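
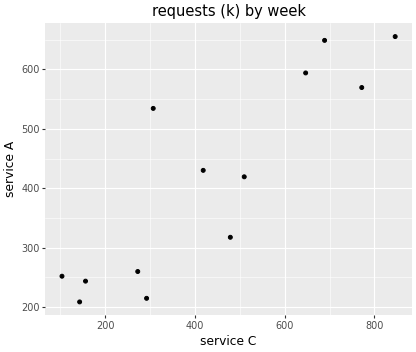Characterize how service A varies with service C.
positive, strong

Points are positively correlated; strong (|r| ≈ 0.9).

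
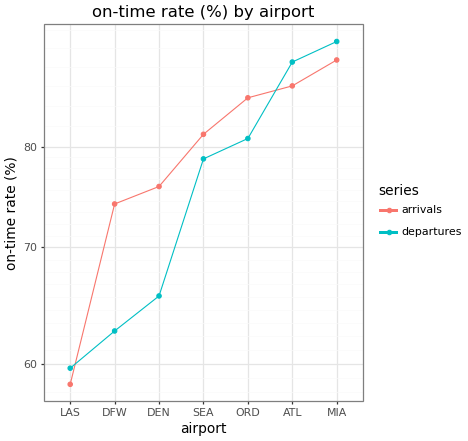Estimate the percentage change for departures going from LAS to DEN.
≈ +8.3%

LAS ≈ 60, DEN ≈ 65; (65 − 60) / 60 ≈ +8.3%.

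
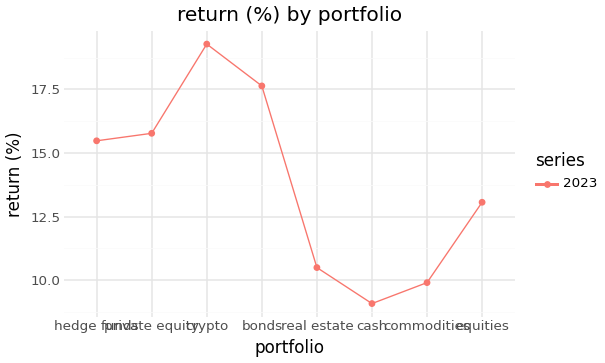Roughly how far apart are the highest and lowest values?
≈ 10

Max crypto ≈ 19, min cash ≈ 9; range ≈ 10.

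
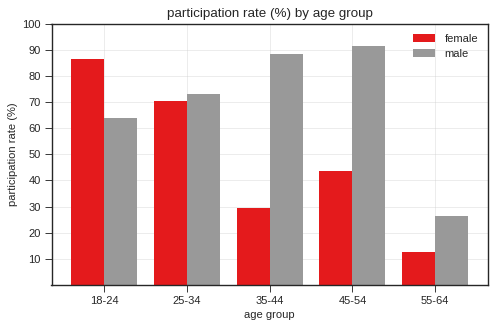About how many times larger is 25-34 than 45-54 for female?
25-34 ≈ 70, 45-54 ≈ 40; 70/40 ≈ 1.75.

≈ 1.75×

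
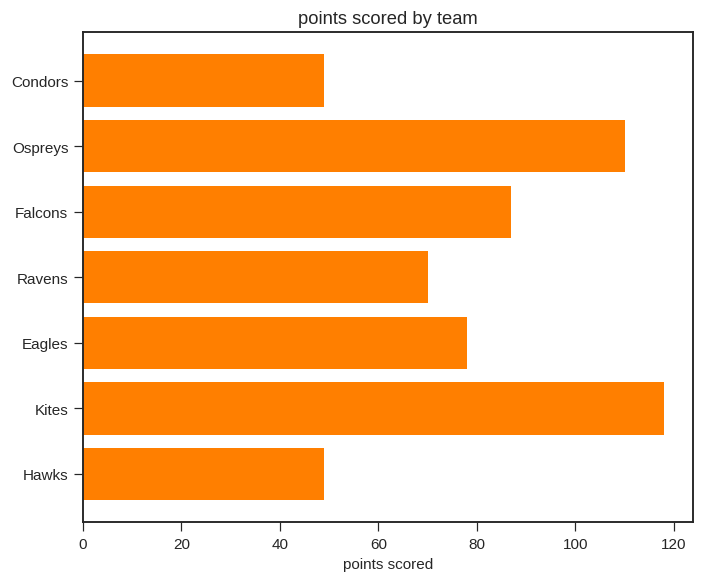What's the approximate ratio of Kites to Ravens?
Kites ≈ 120, Ravens ≈ 70; 120/70 ≈ 1.71.

≈ 1.71×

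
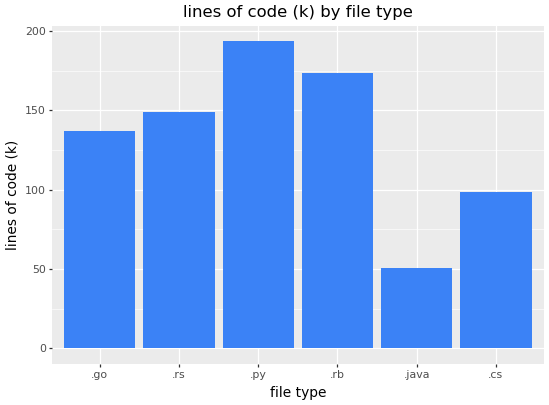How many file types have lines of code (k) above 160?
Above 160: .py, .rb.

2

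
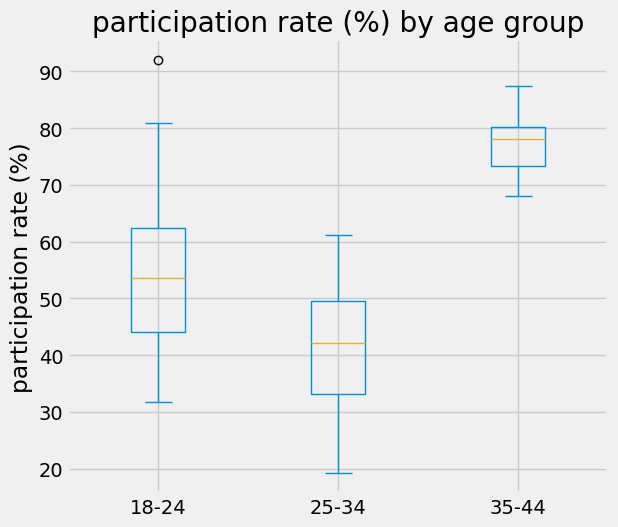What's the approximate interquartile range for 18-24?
Q3 ≈ 60, Q1 ≈ 45; IQR ≈ 15.

≈ 15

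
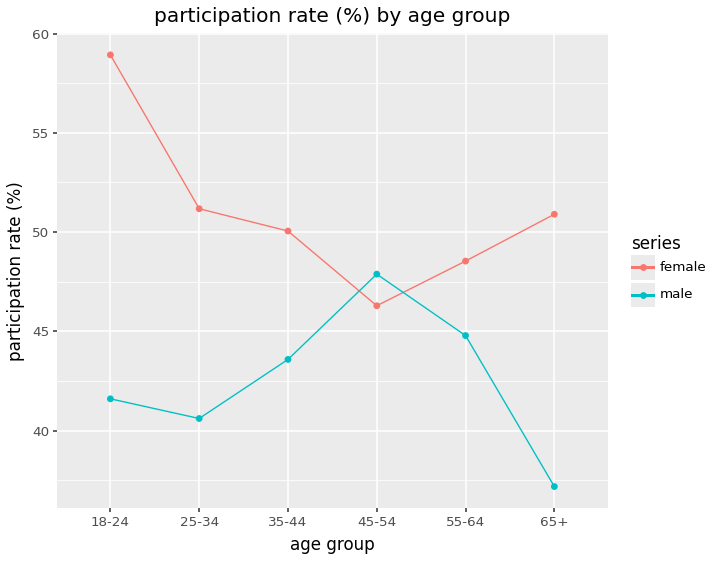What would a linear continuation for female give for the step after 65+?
Last three: 46, 48, 50 → slope ≈ 2/step → next ≈ 52.

≈ 52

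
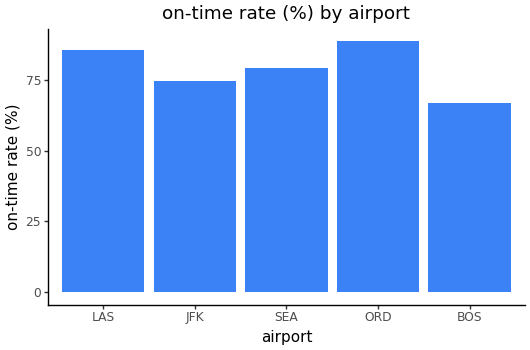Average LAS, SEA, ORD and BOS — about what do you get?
≈ 82

(90 + 80 + 90 + 70) / 4 ≈ 82.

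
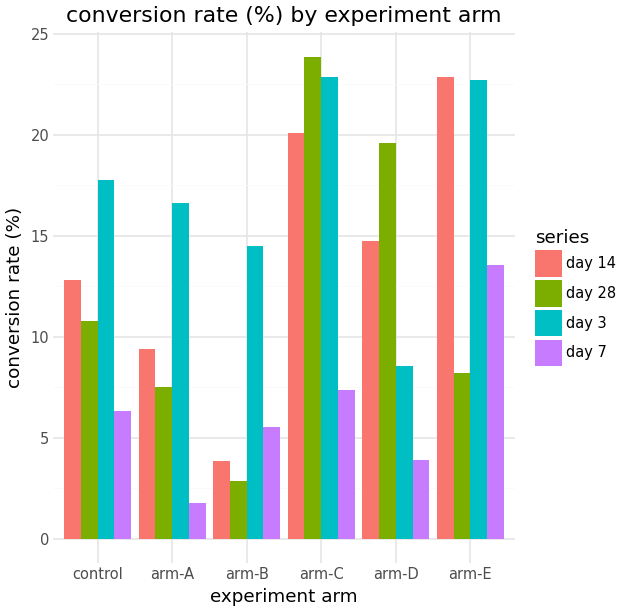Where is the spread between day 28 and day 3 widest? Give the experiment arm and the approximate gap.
arm-E, ≈ 14 %

arm-E: day 28 ≈ 8, day 3 ≈ 22 → gap ≈ 14. Next-largest (arm-B) is only ≈ 12.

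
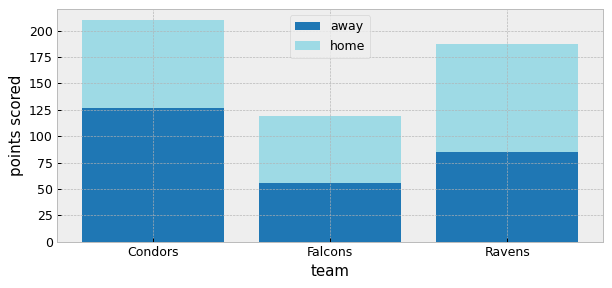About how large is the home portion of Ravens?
home top ≈ 180, bottom ≈ 80; segment ≈ 100.

≈ 100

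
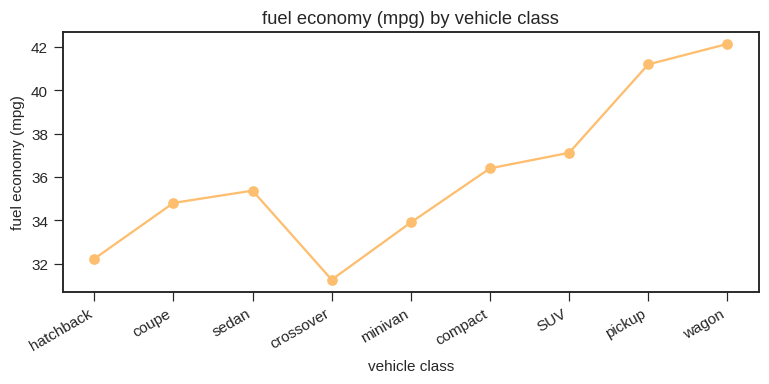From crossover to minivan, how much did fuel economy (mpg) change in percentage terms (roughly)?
≈ +9.7%

crossover ≈ 31, minivan ≈ 34; (34 − 31) / 31 ≈ +9.7%.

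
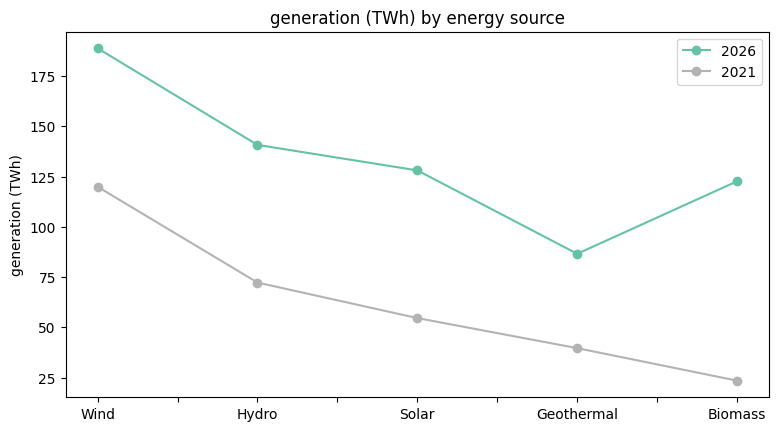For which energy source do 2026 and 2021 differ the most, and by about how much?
Biomass: 2026 ≈ 120, 2021 ≈ 20 → gap ≈ 100. Next-largest (Solar) is only ≈ 60.

Biomass, ≈ 100 TWh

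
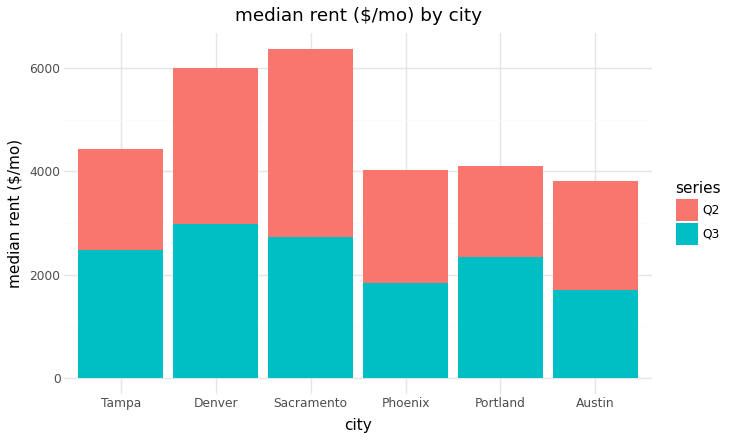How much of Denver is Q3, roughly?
Q3 top ≈ 3000, bottom ≈ 0; segment ≈ 3000.

≈ 3000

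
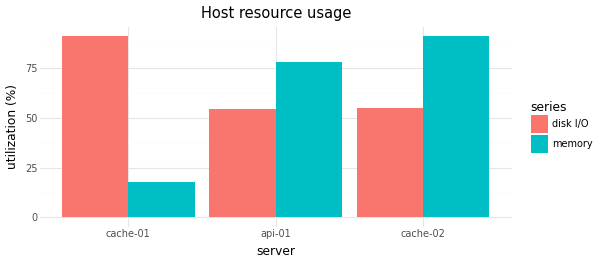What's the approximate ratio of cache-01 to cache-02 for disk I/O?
≈ 1.5×

cache-01 ≈ 90, cache-02 ≈ 60; 90/60 ≈ 1.5.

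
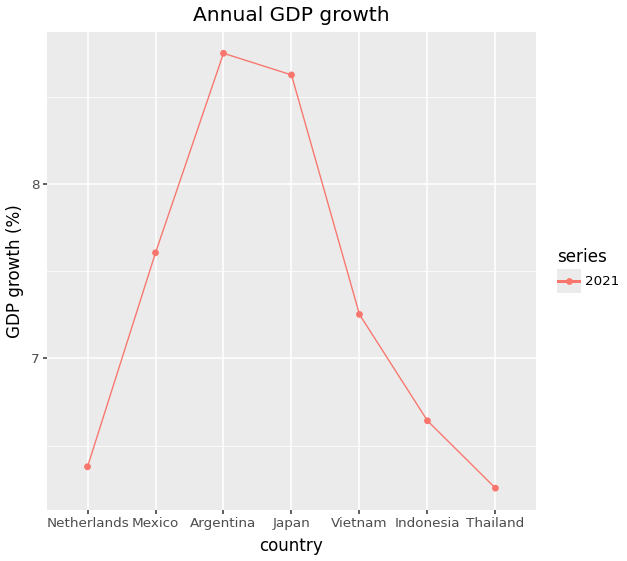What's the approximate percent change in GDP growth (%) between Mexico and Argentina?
≈ +13.3%

Mexico ≈ 7.5, Argentina ≈ 8.5; (8.5 − 7.5) / 7.5 ≈ +13.3%.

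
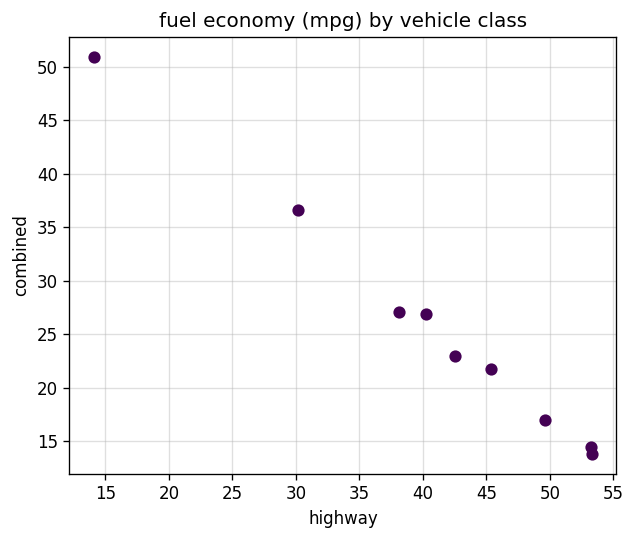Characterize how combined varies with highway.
negative, strong

Points are negatively correlated; strong (|r| ≈ 1.0).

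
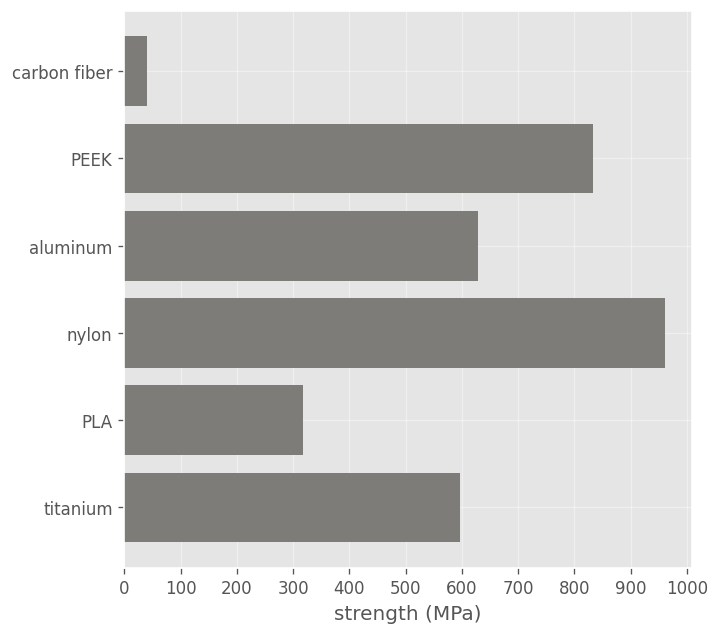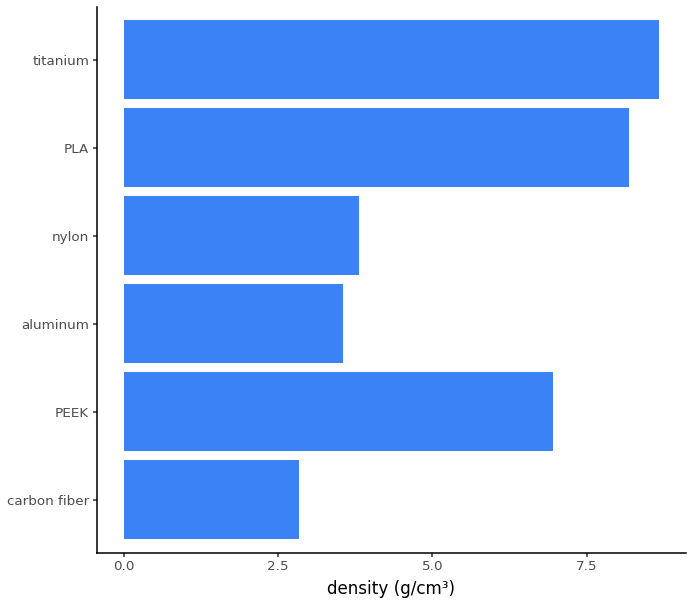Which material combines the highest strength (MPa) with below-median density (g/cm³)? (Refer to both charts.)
Chart 2 median density (g/cm³) ≈ 5; below-median materials: carbon fiber, aluminum, nylon. Among those, nylon has the highest strength (MPa) (≈ 1000).

nylon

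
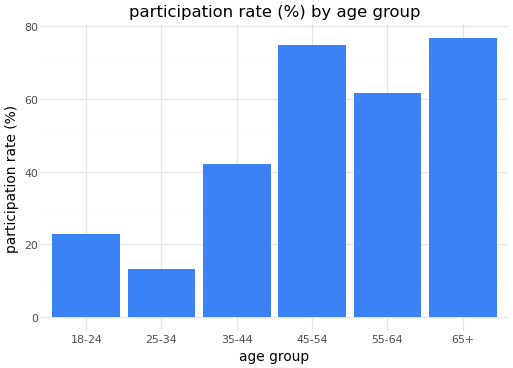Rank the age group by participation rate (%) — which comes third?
55-64

Top 4: 65+ ≈ 80, 45-54 ≈ 70, 55-64 ≈ 60, 35-44 ≈ 40.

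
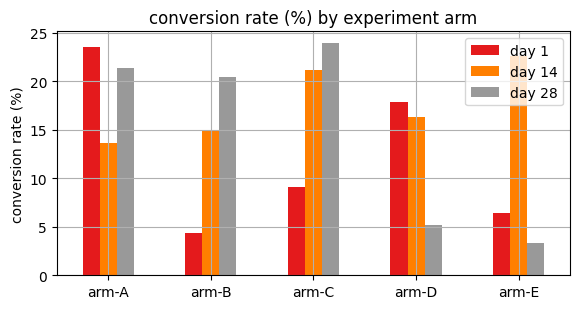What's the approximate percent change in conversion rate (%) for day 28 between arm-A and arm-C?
arm-A ≈ 22, arm-C ≈ 24; (24 − 22) / 22 ≈ +9.1%.

≈ +9.1%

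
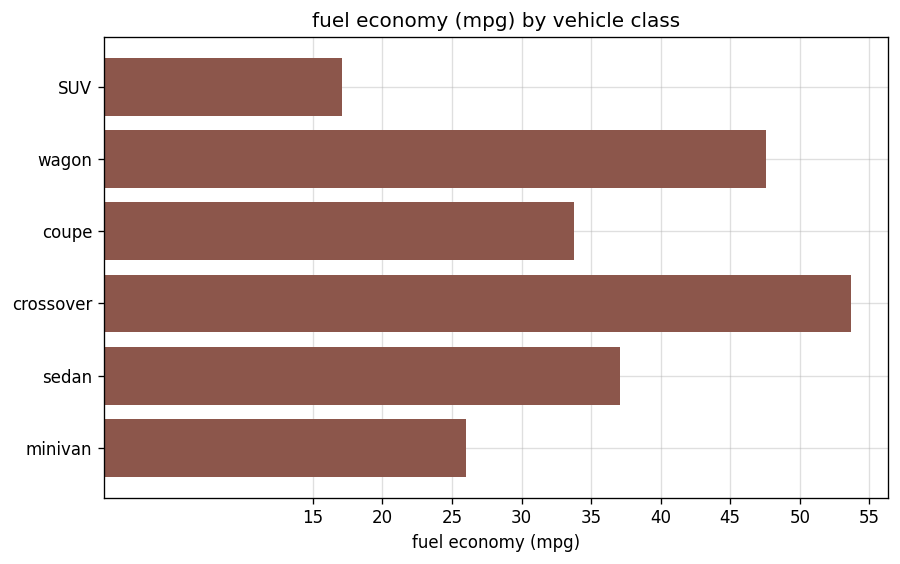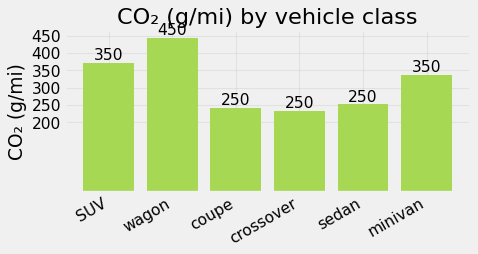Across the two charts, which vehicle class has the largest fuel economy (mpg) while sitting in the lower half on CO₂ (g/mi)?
Chart 2 median CO₂ (g/mi) ≈ 300; below-median vehicle classes: coupe, crossover, sedan. Among those, crossover has the highest fuel economy (mpg) (≈ 55).

crossover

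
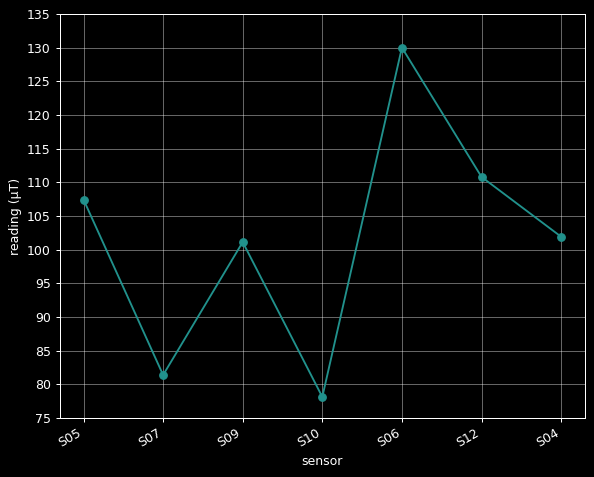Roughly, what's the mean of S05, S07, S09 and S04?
(105 + 80 + 100 + 100) / 4 ≈ 96.

≈ 96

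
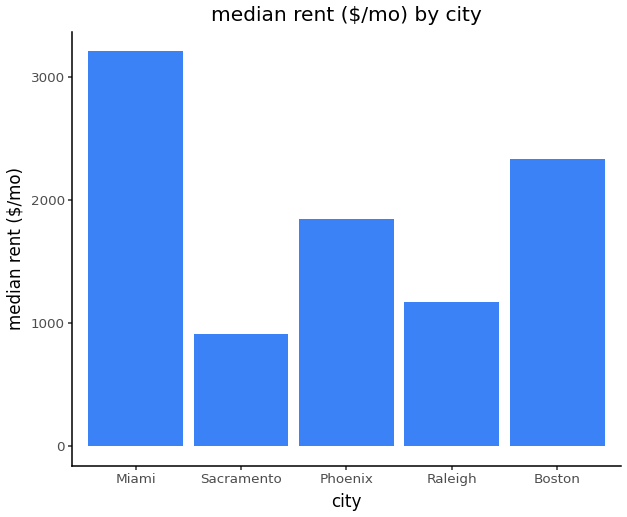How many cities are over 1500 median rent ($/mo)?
Above 1500: Miami, Phoenix, Boston.

3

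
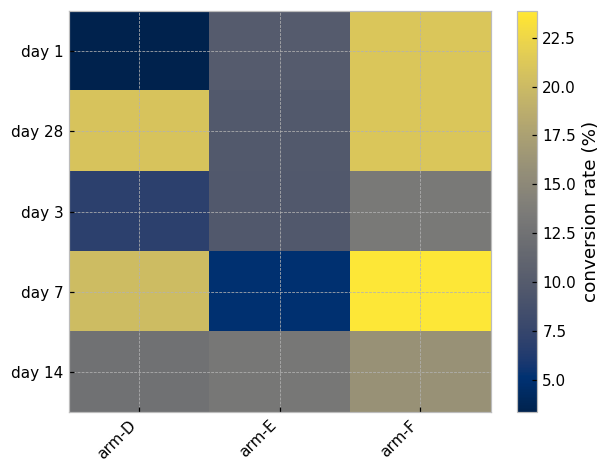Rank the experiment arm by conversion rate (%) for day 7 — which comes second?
arm-D

Top 3 for day 7: arm-F ≈ 24, arm-D ≈ 20, arm-E ≈ 6.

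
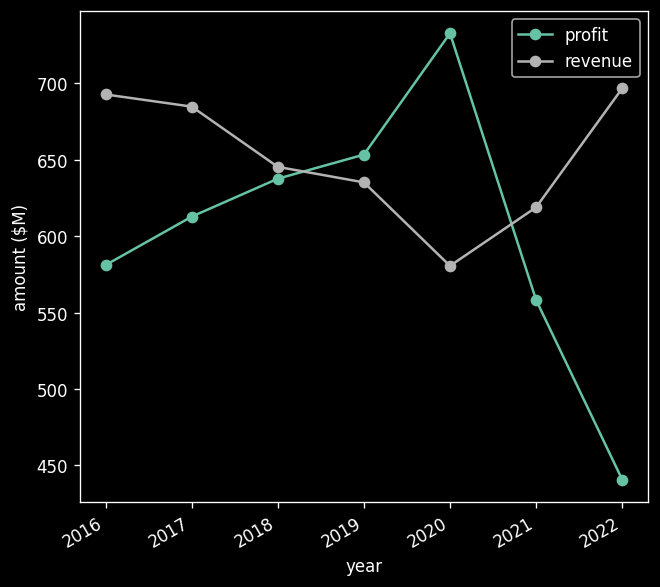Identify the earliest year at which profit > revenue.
2018: profit ≈ 650 vs revenue ≈ 650 (not yet); 2019: profit ≈ 650 vs revenue ≈ 625 (first crossover).

2019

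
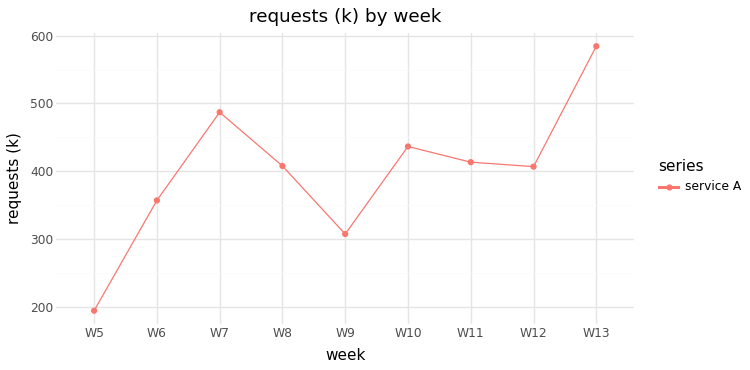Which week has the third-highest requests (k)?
W10

Top 4: W13 ≈ 600, W7 ≈ 500, W10 ≈ 450, W11 ≈ 400.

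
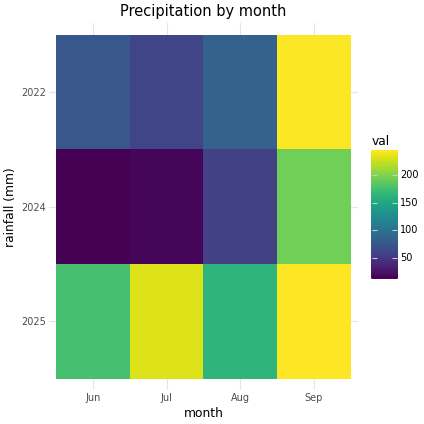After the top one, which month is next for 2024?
Top 3 for 2024: Sep ≈ 200, Aug ≈ 60, Jul ≈ 20.

Aug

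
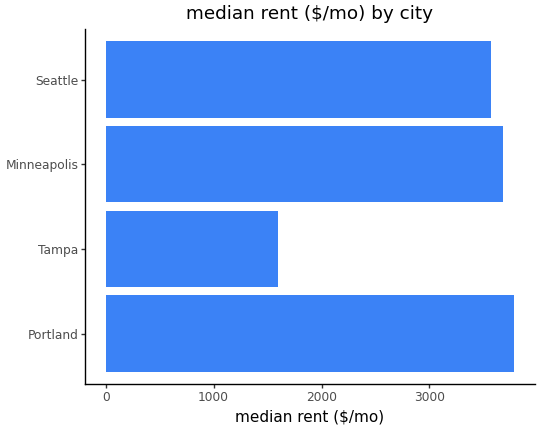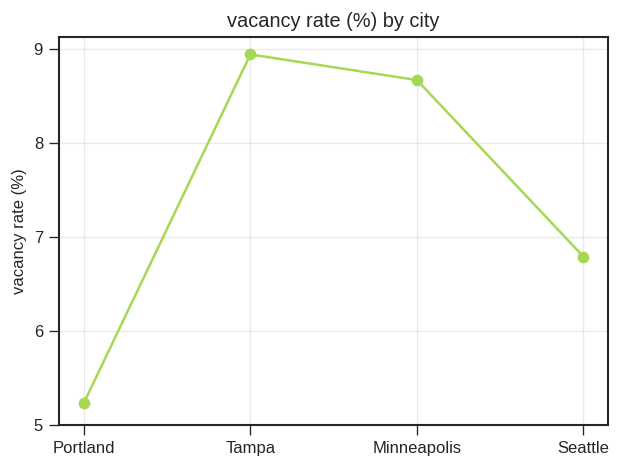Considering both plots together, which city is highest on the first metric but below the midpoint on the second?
Chart 2 median vacancy rate (%) ≈ 8; below-median cities: Portland, Seattle. Among those, Portland has the highest median rent ($/mo) (≈ 4000).

Portland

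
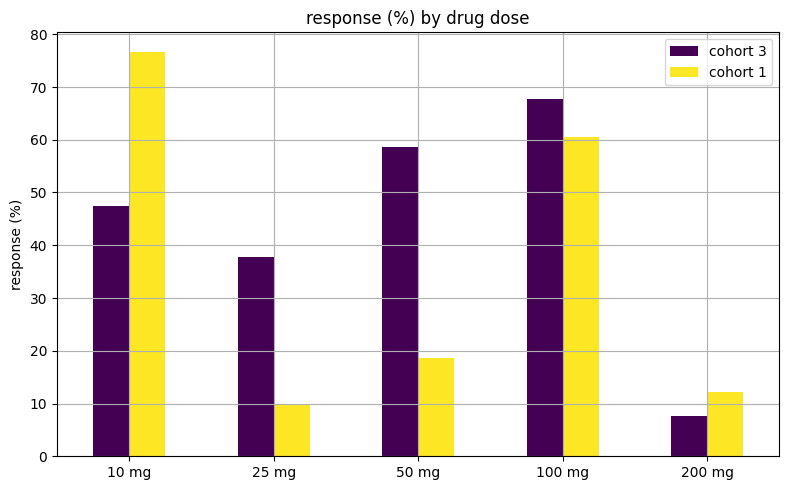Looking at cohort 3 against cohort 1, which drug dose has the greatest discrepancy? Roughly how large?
50 mg, ≈ 40 %

50 mg: cohort 3 ≈ 60, cohort 1 ≈ 20 → gap ≈ 40. Next-largest (10 mg) is only ≈ 30.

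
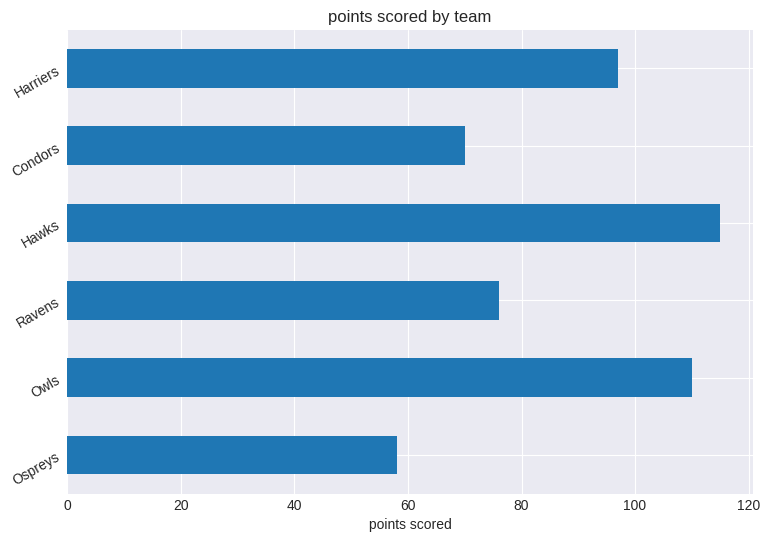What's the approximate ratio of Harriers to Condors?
≈ 1.43×

Harriers ≈ 100, Condors ≈ 70; 100/70 ≈ 1.43.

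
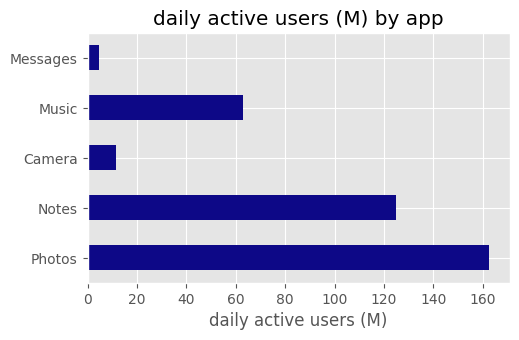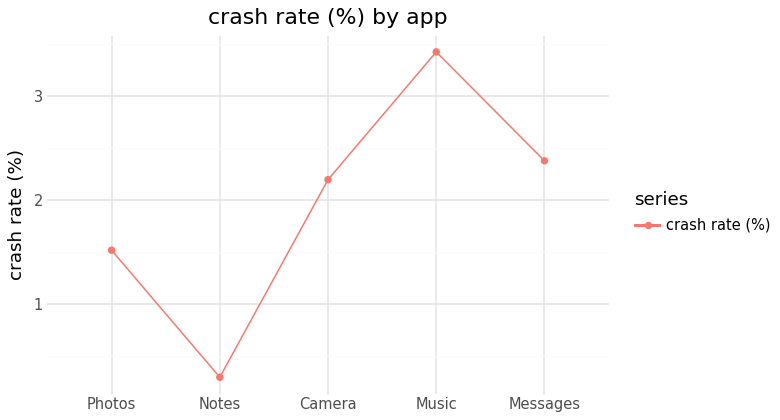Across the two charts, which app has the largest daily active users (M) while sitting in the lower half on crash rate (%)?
Chart 2 median crash rate (%) ≈ 2; below-median apps: Photos, Notes. Among those, Photos has the highest daily active users (M) (≈ 160).

Photos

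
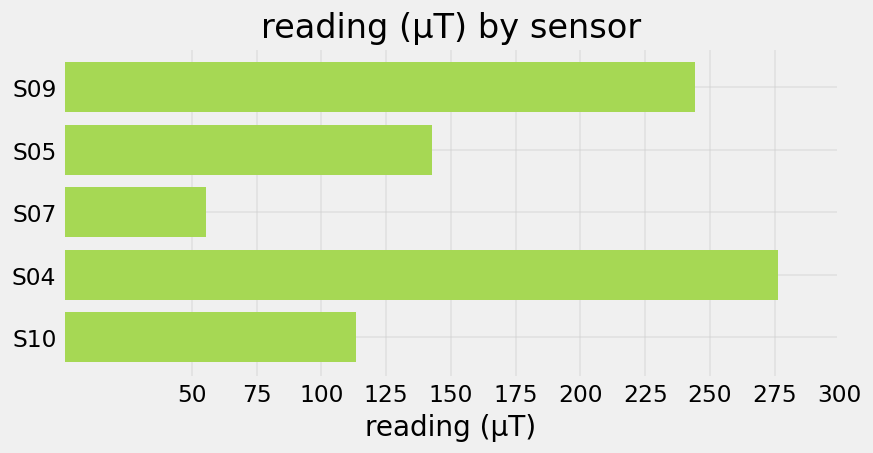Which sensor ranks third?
Top 4: S04 ≈ 275, S09 ≈ 250, S05 ≈ 150, S10 ≈ 125.

S05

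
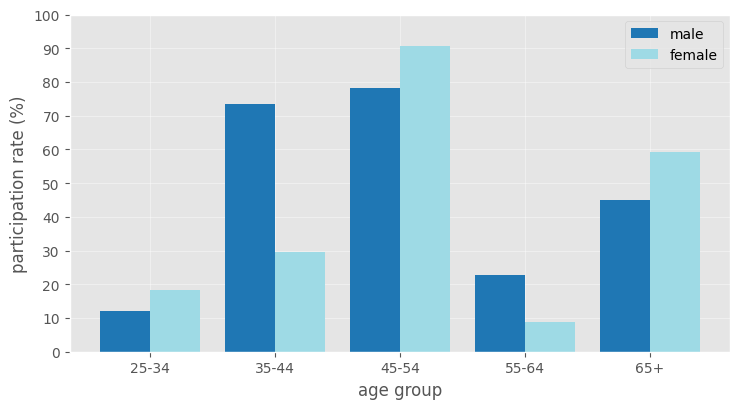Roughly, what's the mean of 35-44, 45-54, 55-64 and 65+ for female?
≈ 48

(30 + 90 + 10 + 60) / 4 ≈ 48.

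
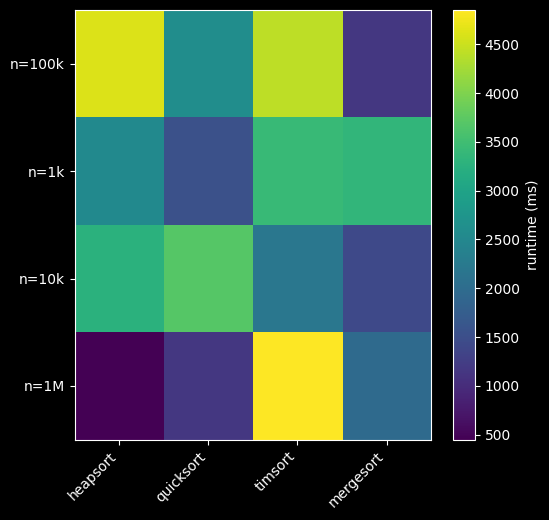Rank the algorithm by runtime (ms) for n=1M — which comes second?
mergesort

Top 3 for n=1M: timsort ≈ 5000, mergesort ≈ 2000, quicksort ≈ 1000.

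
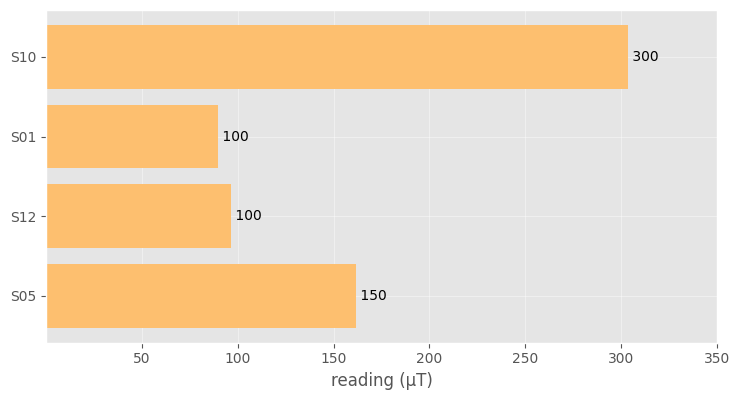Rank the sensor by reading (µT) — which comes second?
S05

Top 3: S10 ≈ 300, S05 ≈ 150, S12 ≈ 100.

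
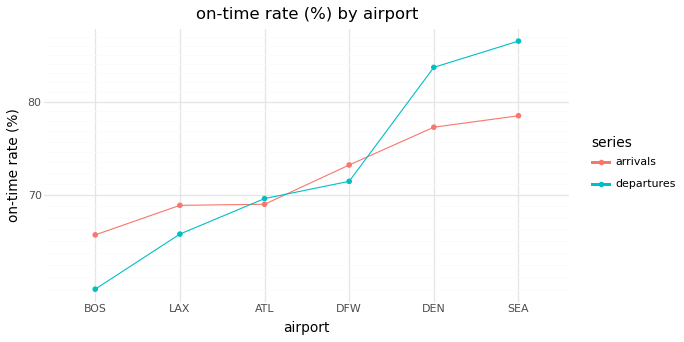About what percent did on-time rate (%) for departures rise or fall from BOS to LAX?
≈ +8.3%

BOS ≈ 60, LAX ≈ 65; (65 − 60) / 60 ≈ +8.3%.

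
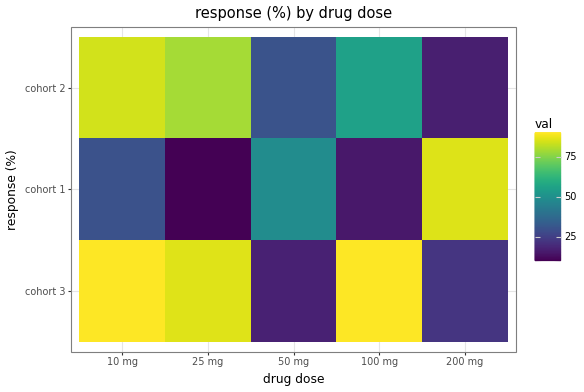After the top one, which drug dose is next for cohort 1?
50 mg

Top 3 for cohort 1: 200 mg ≈ 90, 50 mg ≈ 50, 10 mg ≈ 30.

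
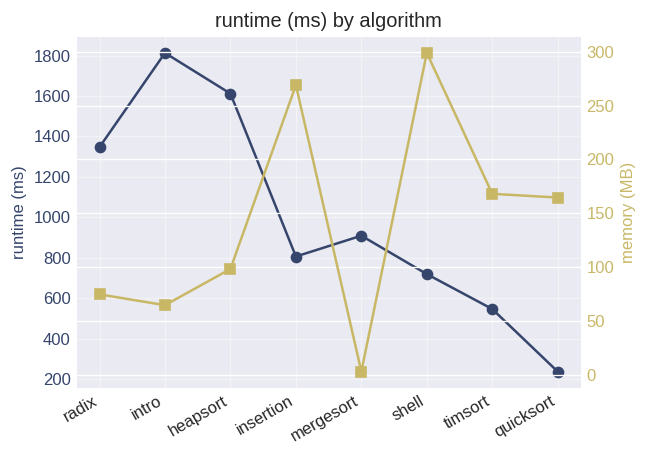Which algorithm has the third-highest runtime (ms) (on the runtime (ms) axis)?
radix

Top 4 (on the runtime (ms) axis): intro ≈ 1800, heapsort ≈ 1600, radix ≈ 1400, mergesort ≈ 1000.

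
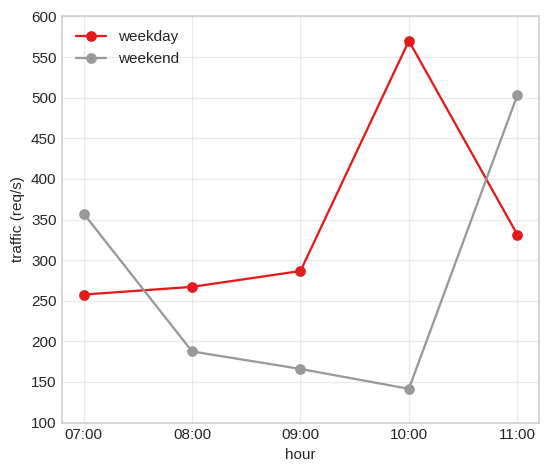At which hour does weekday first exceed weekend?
08:00

07:00: weekday ≈ 250 vs weekend ≈ 350 (not yet); 08:00: weekday ≈ 250 vs weekend ≈ 200 (first crossover).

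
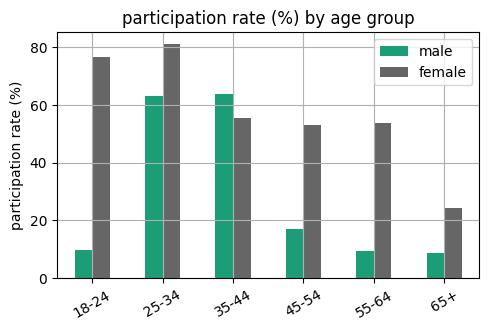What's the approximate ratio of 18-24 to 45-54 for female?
≈ 1.6×

18-24 ≈ 80, 45-54 ≈ 50; 80/50 ≈ 1.6.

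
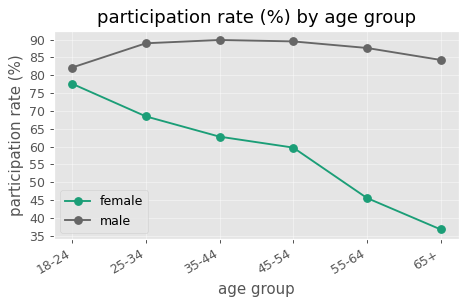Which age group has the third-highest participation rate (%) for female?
35-44

Top 4 for female: 18-24 ≈ 80, 25-34 ≈ 70, 35-44 ≈ 65, 45-54 ≈ 60.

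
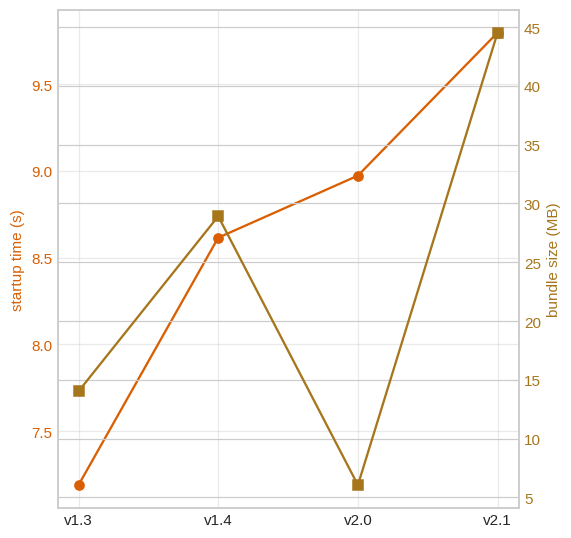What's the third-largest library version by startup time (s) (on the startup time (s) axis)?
Top 4 (on the startup time (s) axis): v2.1 ≈ 10.0, v2.0 ≈ 9.0, v1.4 ≈ 8.5, v1.3 ≈ 7.0.

v1.4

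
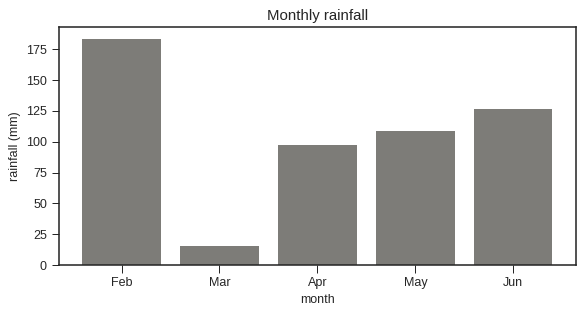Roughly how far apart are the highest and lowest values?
Max Feb ≈ 180, min Mar ≈ 20; range ≈ 160.

≈ 160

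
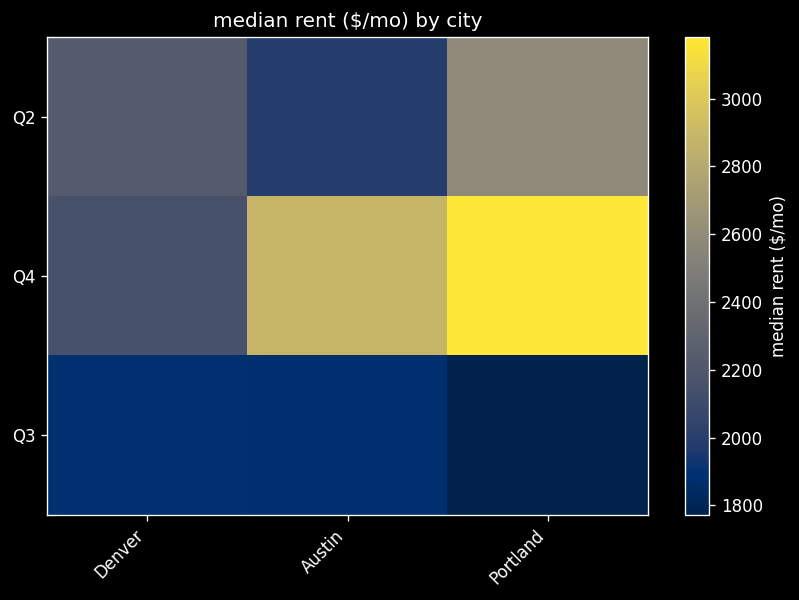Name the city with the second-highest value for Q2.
Denver

Top 3 for Q2: Portland ≈ 2600, Denver ≈ 2200, Austin ≈ 2000.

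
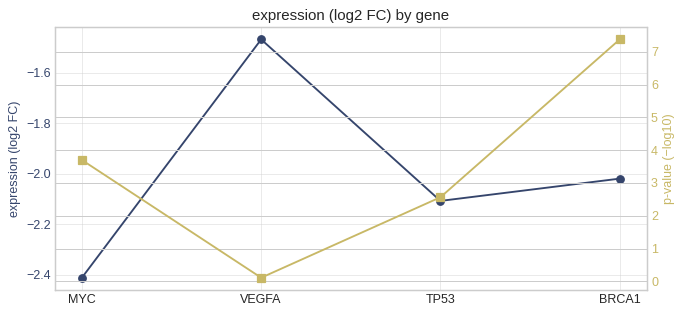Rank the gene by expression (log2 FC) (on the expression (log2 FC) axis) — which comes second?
Top 3 (on the expression (log2 FC) axis): VEGFA ≈ -1.5, BRCA1 ≈ -2.0, TP53 ≈ -2.1.

BRCA1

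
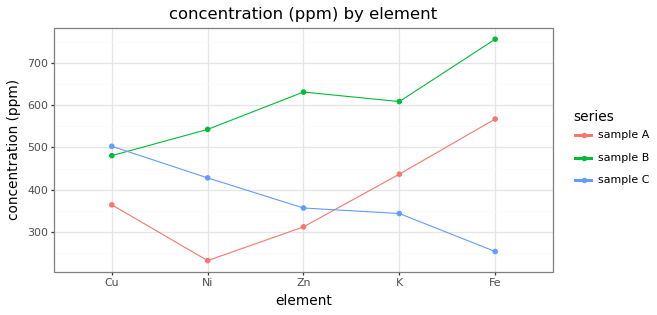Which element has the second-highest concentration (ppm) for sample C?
Top 3 for sample C: Cu ≈ 500, Ni ≈ 450, Zn ≈ 350.

Ni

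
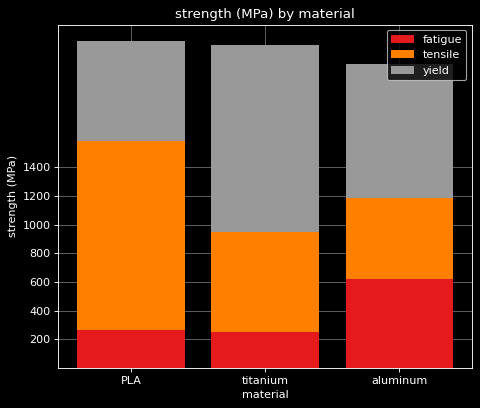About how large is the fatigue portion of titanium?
fatigue top ≈ 200, bottom ≈ 0; segment ≈ 200.

≈ 200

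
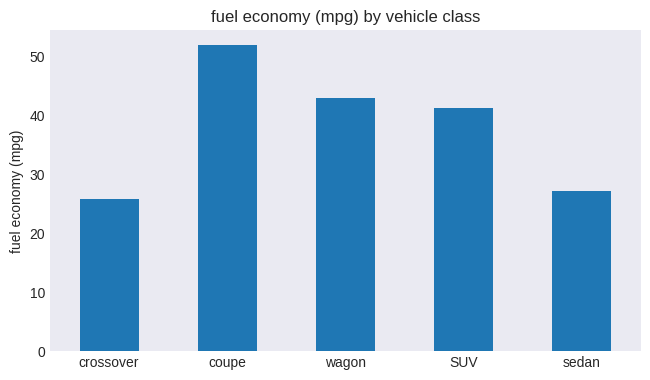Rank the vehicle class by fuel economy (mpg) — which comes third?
SUV

Top 4: coupe ≈ 50, wagon ≈ 45, SUV ≈ 40, sedan ≈ 25.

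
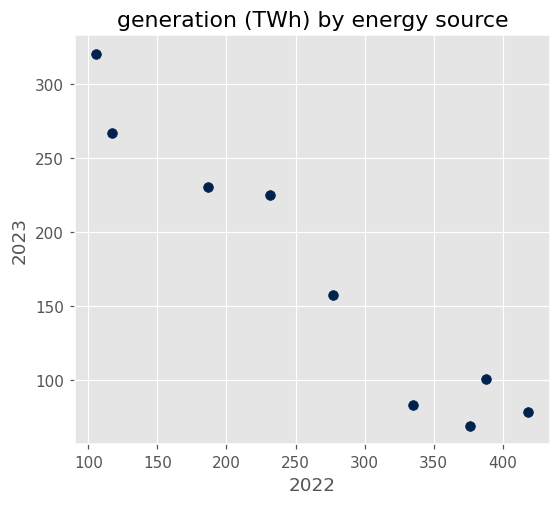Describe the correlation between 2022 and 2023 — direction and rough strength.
negative, strong

Points are negatively correlated; strong (|r| ≈ 1.0).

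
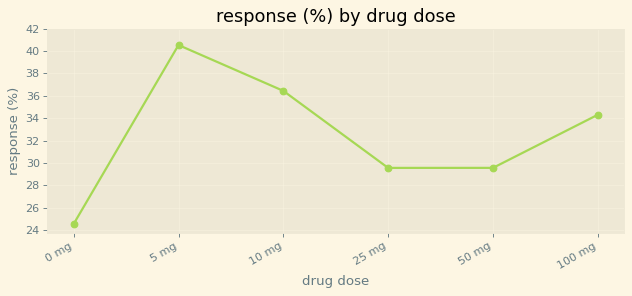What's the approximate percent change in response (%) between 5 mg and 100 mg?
≈ -15%

5 mg ≈ 40, 100 mg ≈ 34; (34 − 40) / 40 ≈ -15%.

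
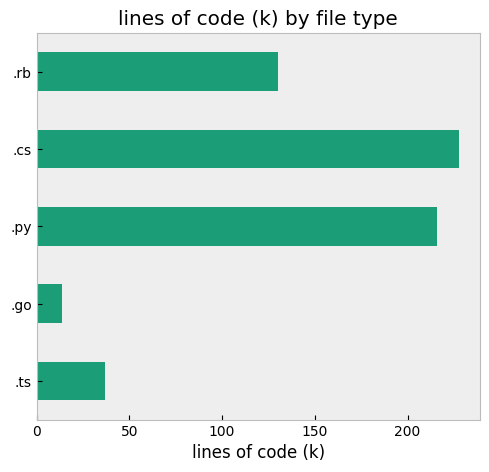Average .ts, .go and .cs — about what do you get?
(40 + 20 + 220) / 3 ≈ 93.

≈ 93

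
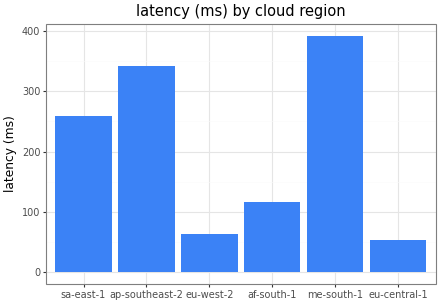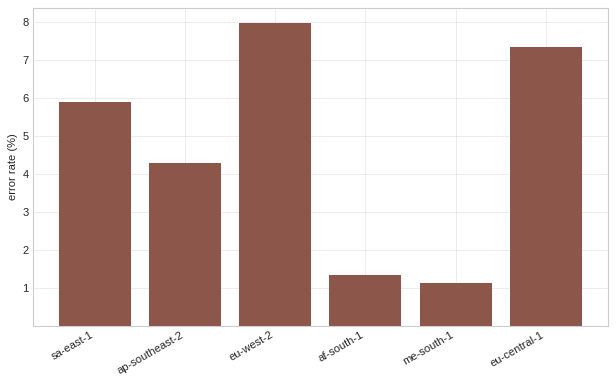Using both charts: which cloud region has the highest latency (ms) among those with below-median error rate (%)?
me-south-1

Chart 2 median error rate (%) ≈ 5; below-median cloud regions: ap-southeast-2, af-south-1, me-south-1. Among those, me-south-1 has the highest latency (ms) (≈ 400).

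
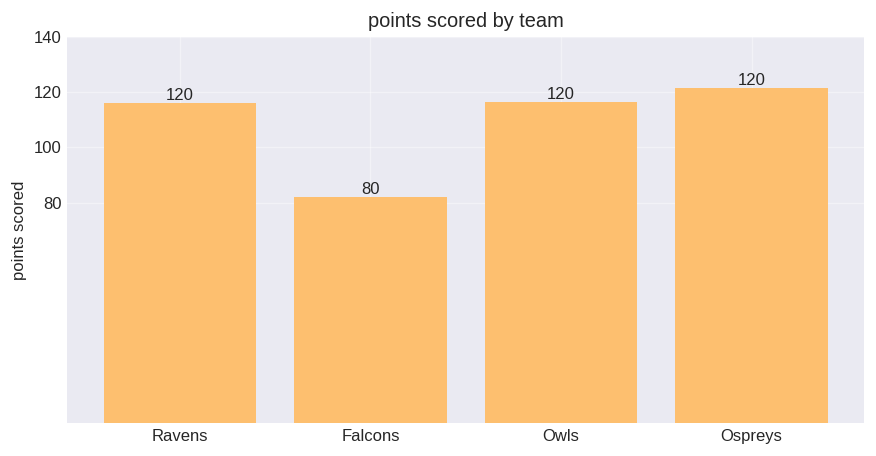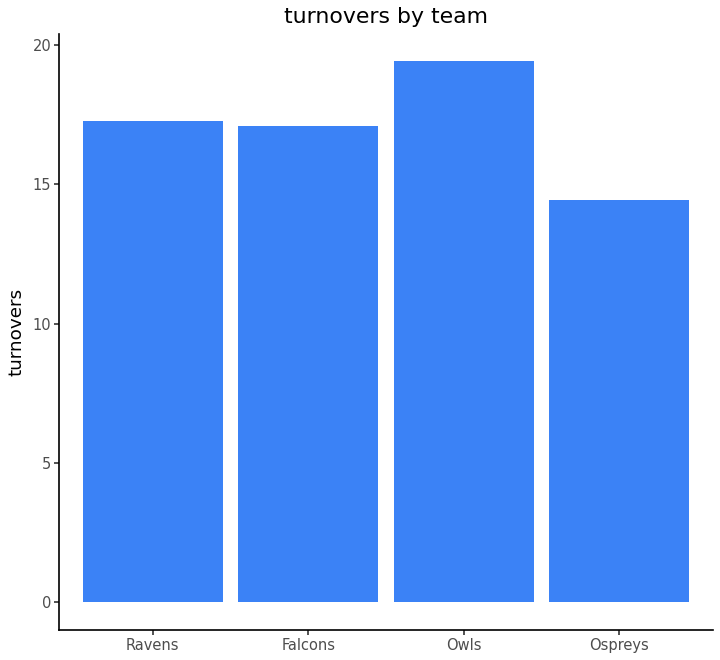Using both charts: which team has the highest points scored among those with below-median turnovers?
Ospreys

Chart 2 median turnovers ≈ 18; below-median teams: Falcons, Ospreys. Among those, Ospreys has the highest points scored (≈ 120).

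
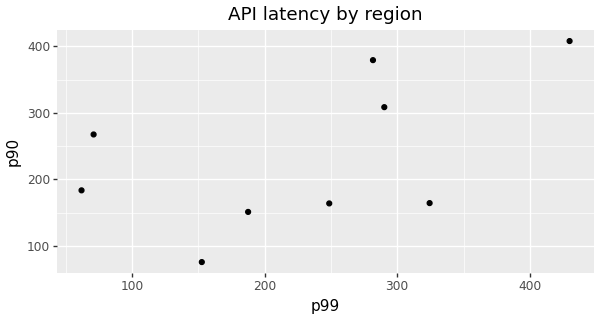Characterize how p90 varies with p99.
Points are positively correlated; moderate (|r| ≈ 0.5).

positive, moderate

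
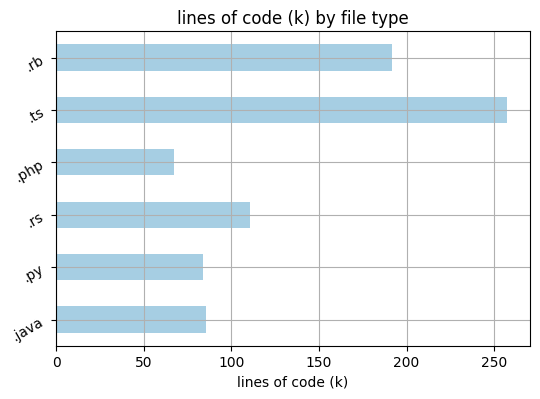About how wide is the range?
Max .ts ≈ 250, min .php ≈ 75; range ≈ 175.

≈ 175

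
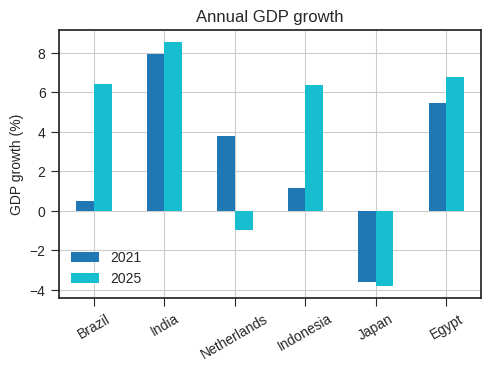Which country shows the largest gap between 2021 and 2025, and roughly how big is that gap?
Brazil, ≈ 6 %

Brazil: 2021 ≈ 0, 2025 ≈ 6 → gap ≈ 6. Next-largest (Indonesia) is only ≈ 4.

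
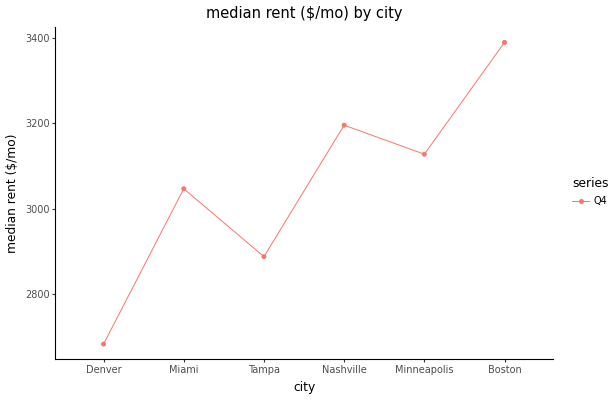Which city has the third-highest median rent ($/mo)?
Minneapolis

Top 4: Boston ≈ 3400, Nashville ≈ 3200, Minneapolis ≈ 3100, Miami ≈ 3000.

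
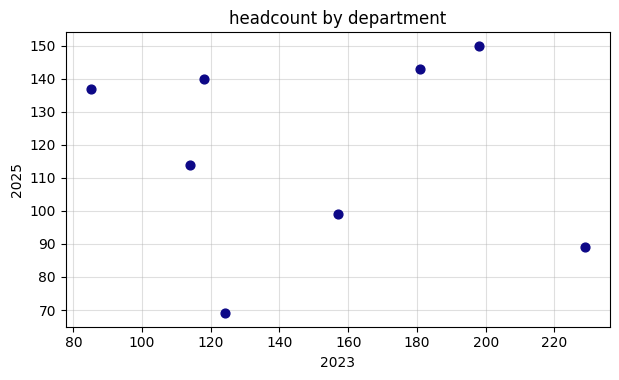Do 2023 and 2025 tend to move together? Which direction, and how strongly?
no clear correlation

Points are roughly uncorrelated; weak (|r| ≈ 0.1).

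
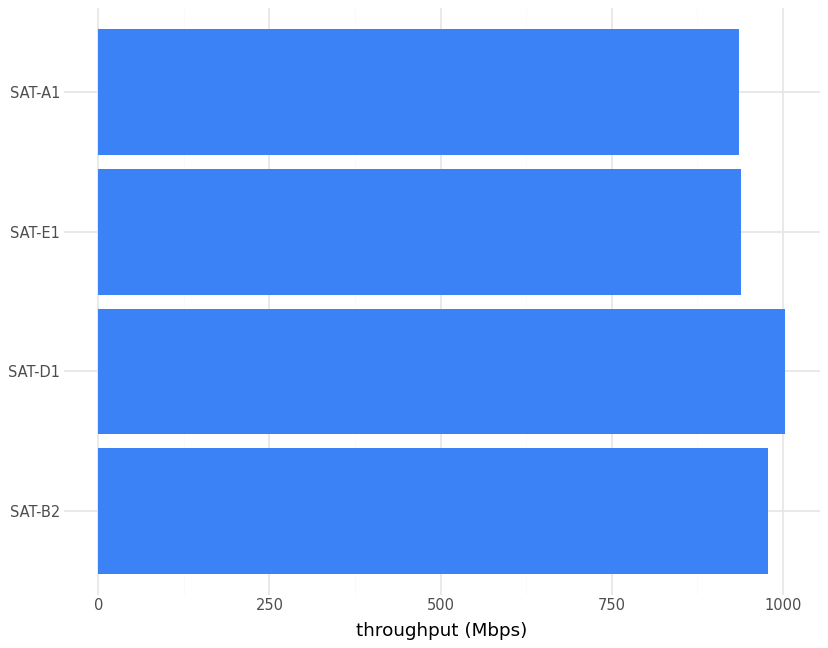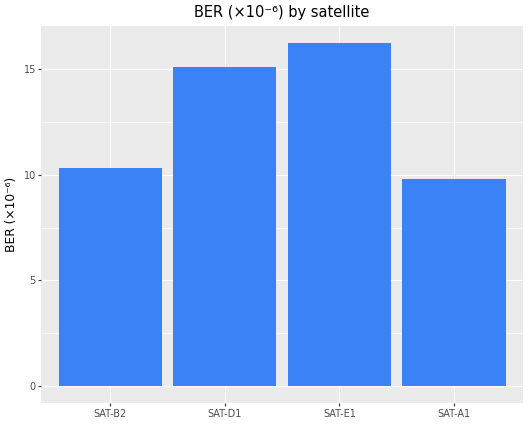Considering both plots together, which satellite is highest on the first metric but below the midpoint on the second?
Chart 2 median BER (×10⁻⁶) ≈ 12; below-median satellites: SAT-B2, SAT-A1. Among those, SAT-B2 has the highest throughput (Mbps) (≈ 1000).

SAT-B2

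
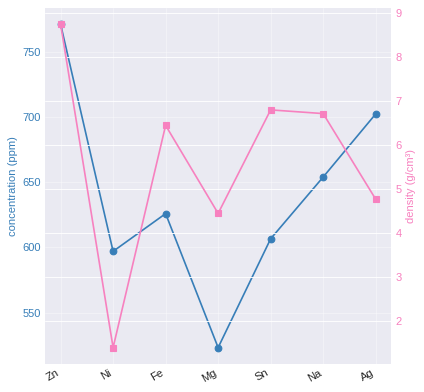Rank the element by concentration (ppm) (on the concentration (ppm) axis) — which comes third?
Na

Top 4 (on the concentration (ppm) axis): Zn ≈ 775, Ag ≈ 700, Na ≈ 650, Fe ≈ 625.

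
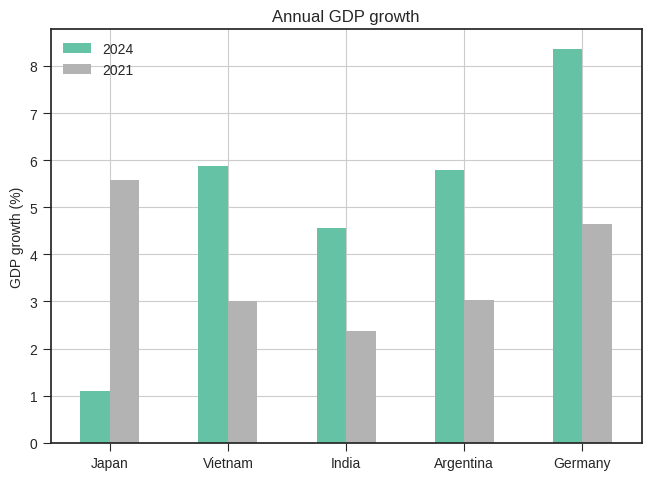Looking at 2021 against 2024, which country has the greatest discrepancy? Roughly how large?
Japan, ≈ 5 %

Japan: 2021 ≈ 6, 2024 ≈ 1 → gap ≈ 5. Next-largest (Germany) is only ≈ 3.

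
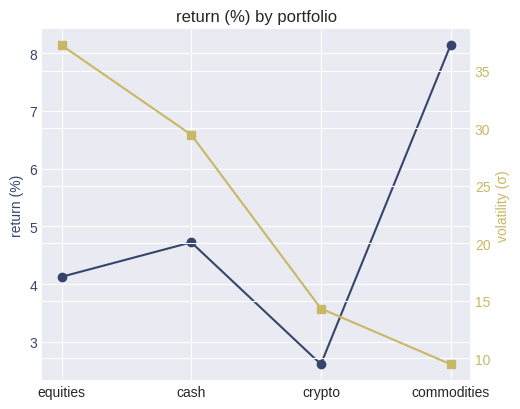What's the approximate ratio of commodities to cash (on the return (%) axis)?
≈ 1.78×

commodities ≈ 8.0, cash ≈ 4.5; 8.0/4.5 ≈ 1.78.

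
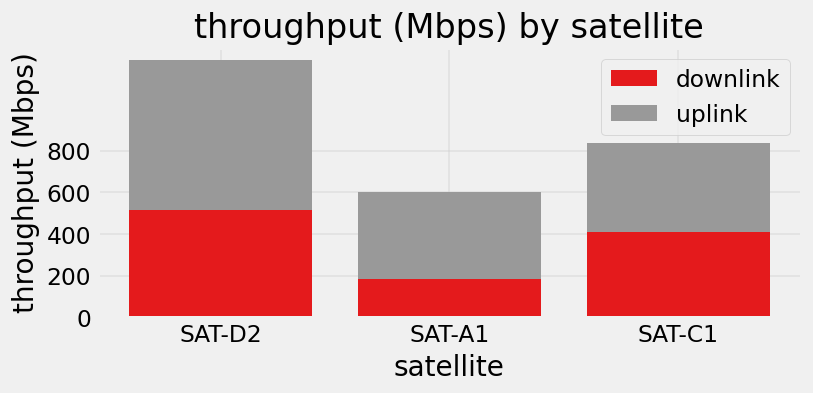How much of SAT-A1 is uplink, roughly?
≈ 400

uplink top ≈ 600, bottom ≈ 200; segment ≈ 400.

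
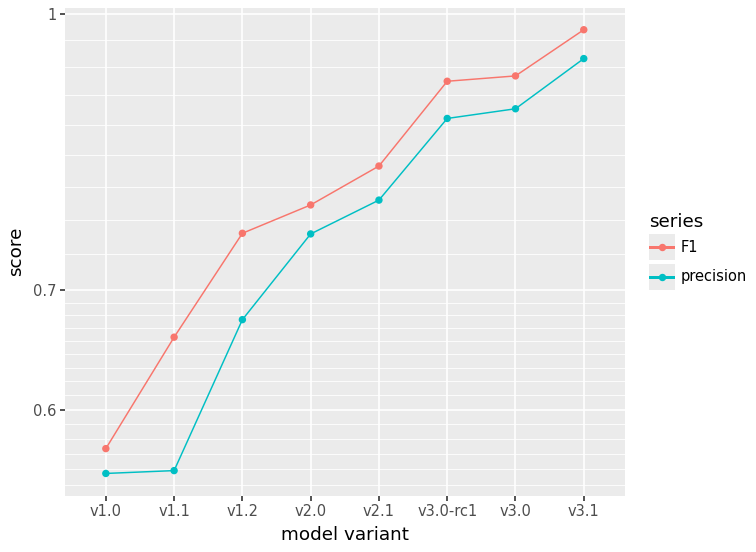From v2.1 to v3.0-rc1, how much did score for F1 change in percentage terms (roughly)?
≈ +12.5%

v2.1 ≈ 0.80, v3.0-rc1 ≈ 0.90; (0.90 − 0.80) / 0.80 ≈ +12.5%.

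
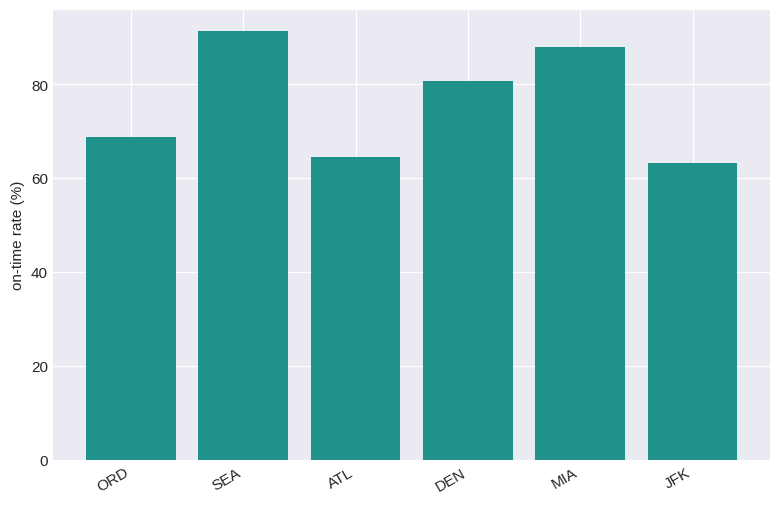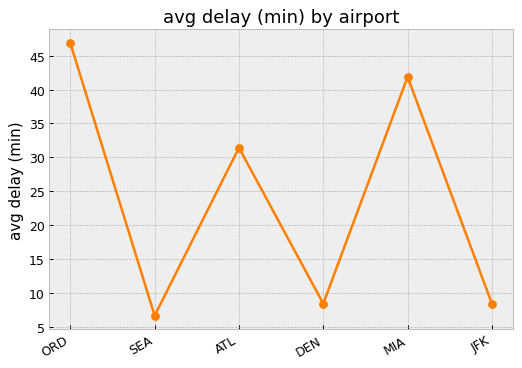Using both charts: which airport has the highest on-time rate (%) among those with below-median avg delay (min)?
SEA

Chart 2 median avg delay (min) ≈ 20; below-median airports: SEA, DEN, JFK. Among those, SEA has the highest on-time rate (%) (≈ 90).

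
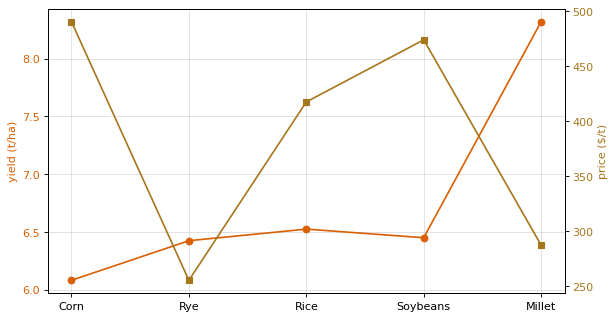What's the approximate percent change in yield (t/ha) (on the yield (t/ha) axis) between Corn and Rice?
Corn ≈ 6.0, Rice ≈ 6.6; (6.6 − 6.0) / 6.0 ≈ +10%.

≈ +10%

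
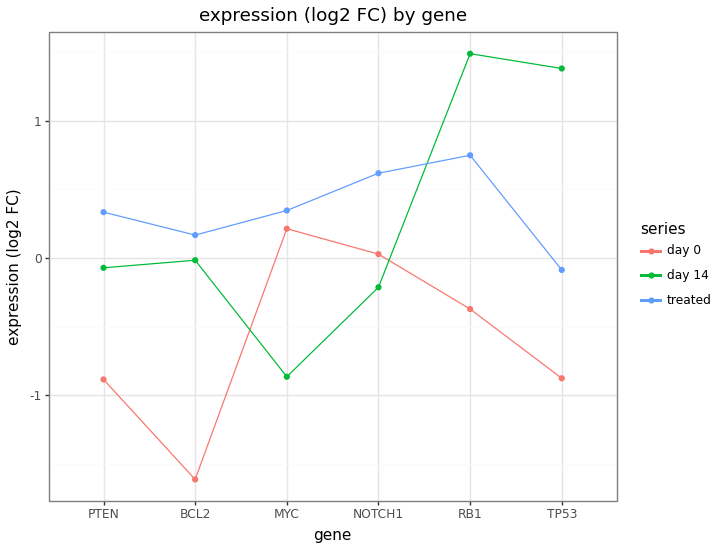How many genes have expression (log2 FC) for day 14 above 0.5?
Above 0.5: RB1, TP53.

2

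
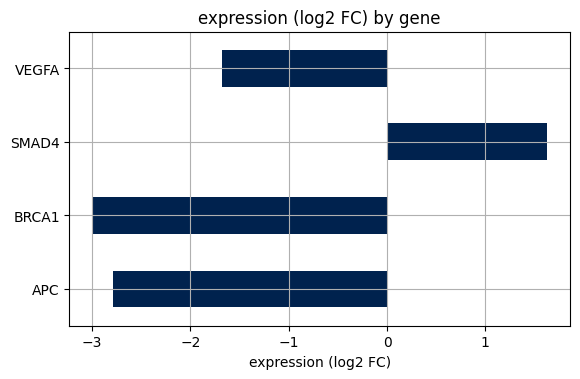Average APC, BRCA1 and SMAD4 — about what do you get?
≈ -1.5

(-3.0 + -3.0 + 1.5) / 3 ≈ -1.5.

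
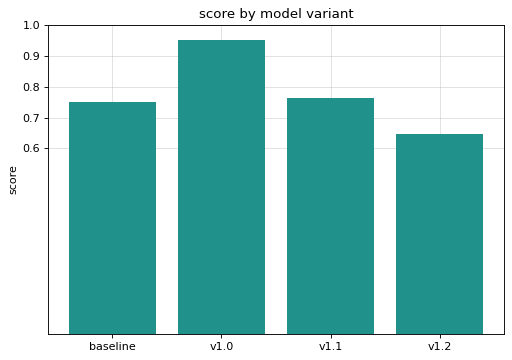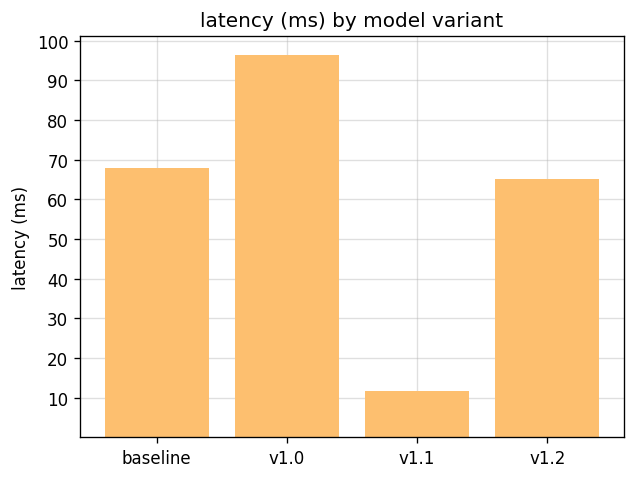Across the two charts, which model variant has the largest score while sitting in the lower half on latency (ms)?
v1.1

Chart 2 median latency (ms) ≈ 70; below-median model variants: v1.1, v1.2. Among those, v1.1 has the highest score (≈ 0.8).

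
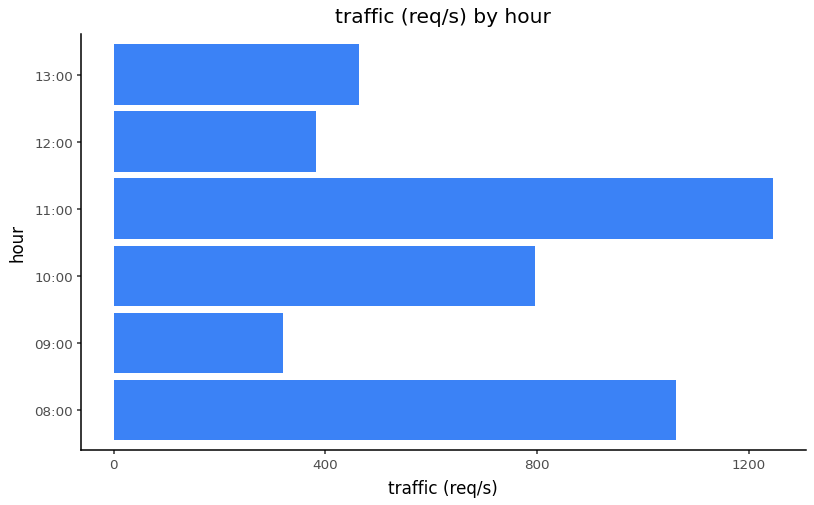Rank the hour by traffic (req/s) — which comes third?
Top 4: 11:00 ≈ 1200, 08:00 ≈ 1000, 10:00 ≈ 800, 13:00 ≈ 400.

10:00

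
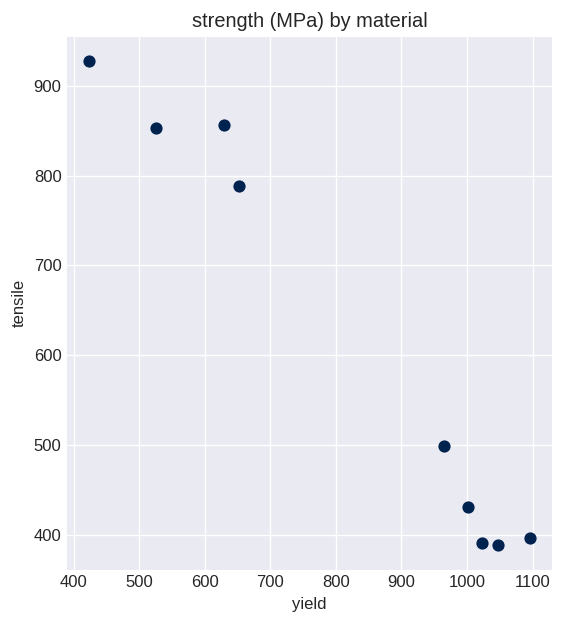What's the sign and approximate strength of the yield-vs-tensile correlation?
negative, strong

Points are negatively correlated; strong (|r| ≈ 1.0).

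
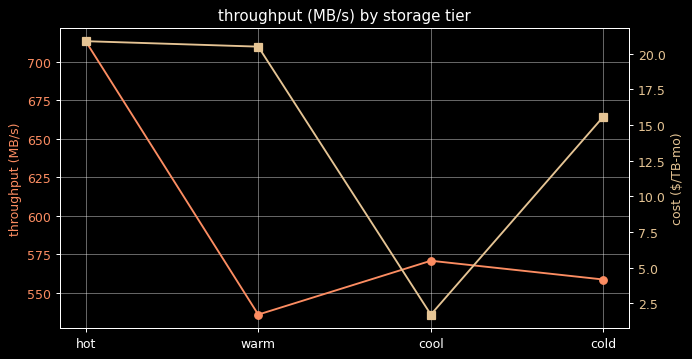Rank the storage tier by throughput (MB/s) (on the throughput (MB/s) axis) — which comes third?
cold

Top 4 (on the throughput (MB/s) axis): hot ≈ 720, cool ≈ 580, cold ≈ 560, warm ≈ 540.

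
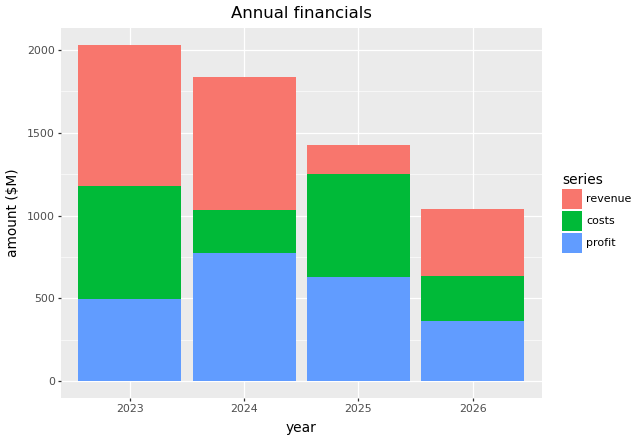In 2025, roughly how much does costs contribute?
≈ 600

costs top ≈ 1200, bottom ≈ 600; segment ≈ 600.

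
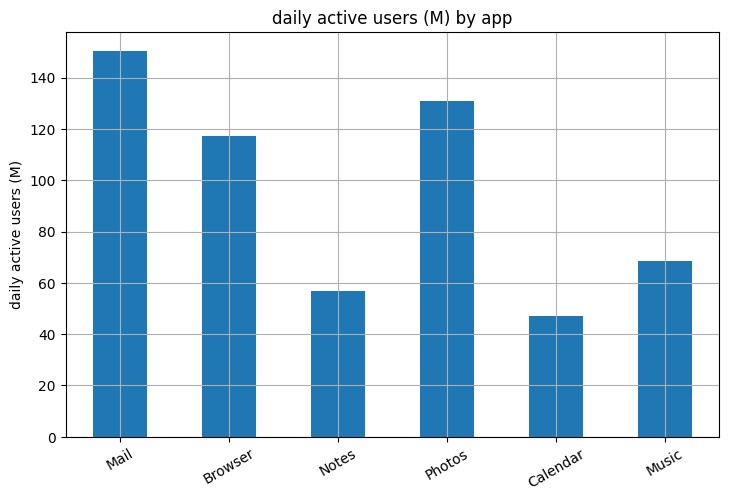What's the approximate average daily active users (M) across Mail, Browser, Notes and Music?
(160 + 120 + 60 + 60) / 4 ≈ 100.

≈ 100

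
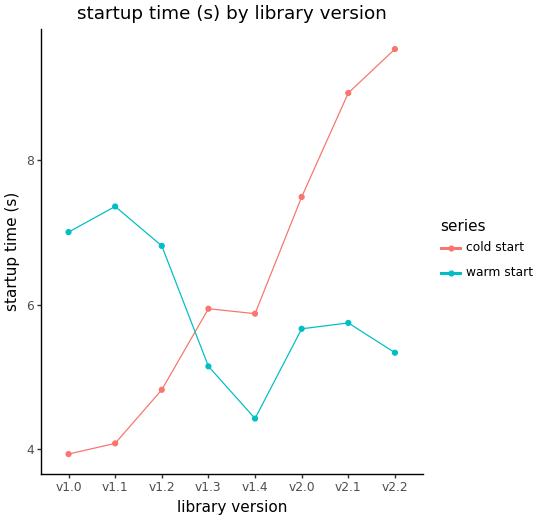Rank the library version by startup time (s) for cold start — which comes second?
v2.1

Top 3 for cold start: v2.2 ≈ 9.5, v2.1 ≈ 9.0, v2.0 ≈ 7.5.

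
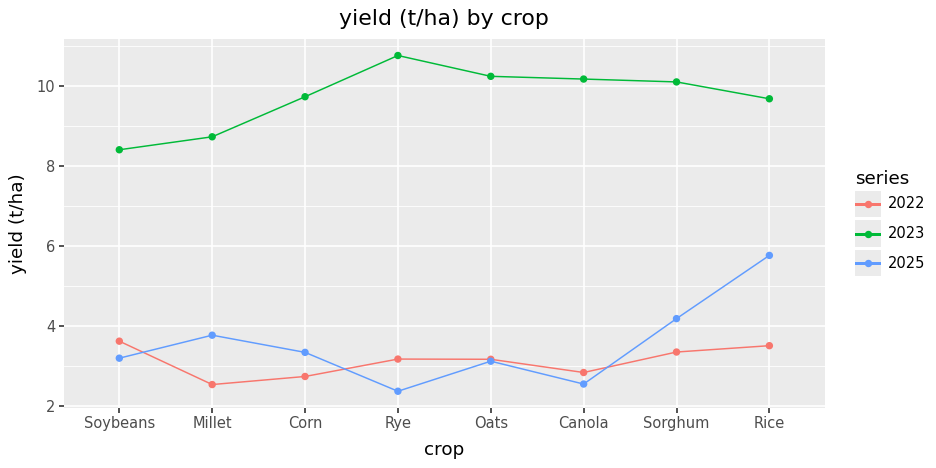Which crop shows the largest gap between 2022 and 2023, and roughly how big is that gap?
Rye, ≈ 8 t/ha

Rye: 2022 ≈ 3, 2023 ≈ 11 → gap ≈ 8. Next-largest (Canola) is only ≈ 7.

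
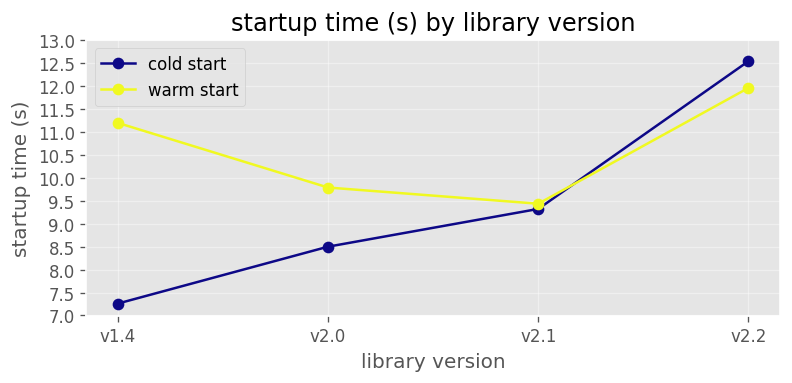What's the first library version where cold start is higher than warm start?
v2.2

v2.1: cold start ≈ 9.5 vs warm start ≈ 9.5 (not yet); v2.2: cold start ≈ 12.5 vs warm start ≈ 12.0 (first crossover).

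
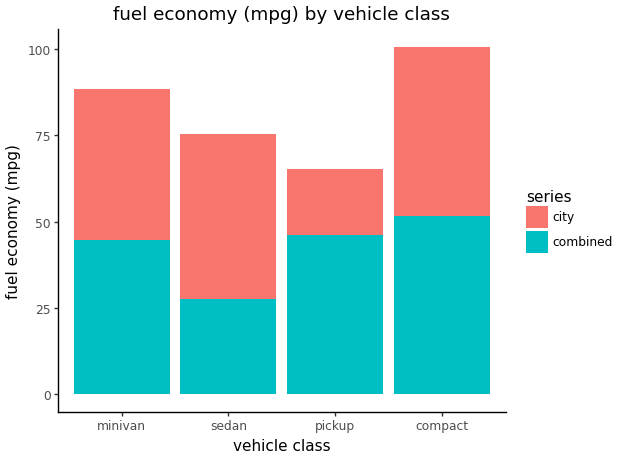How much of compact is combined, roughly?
≈ 50

combined top ≈ 50, bottom ≈ 0; segment ≈ 50.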